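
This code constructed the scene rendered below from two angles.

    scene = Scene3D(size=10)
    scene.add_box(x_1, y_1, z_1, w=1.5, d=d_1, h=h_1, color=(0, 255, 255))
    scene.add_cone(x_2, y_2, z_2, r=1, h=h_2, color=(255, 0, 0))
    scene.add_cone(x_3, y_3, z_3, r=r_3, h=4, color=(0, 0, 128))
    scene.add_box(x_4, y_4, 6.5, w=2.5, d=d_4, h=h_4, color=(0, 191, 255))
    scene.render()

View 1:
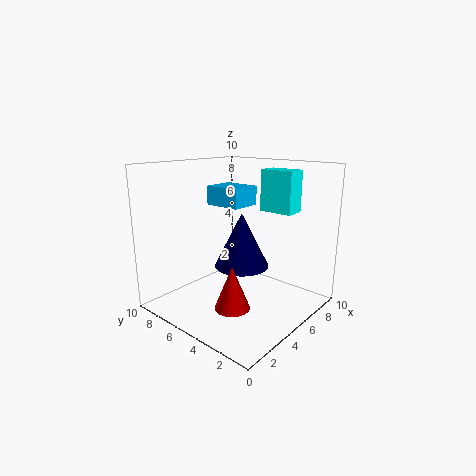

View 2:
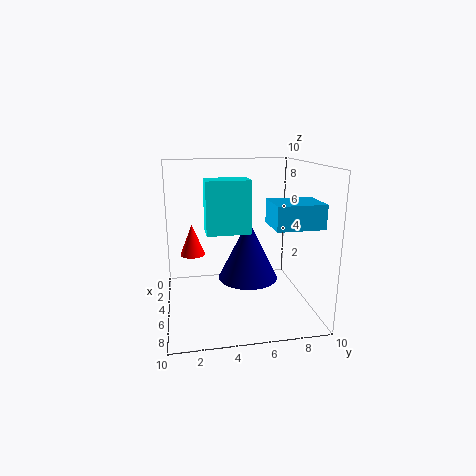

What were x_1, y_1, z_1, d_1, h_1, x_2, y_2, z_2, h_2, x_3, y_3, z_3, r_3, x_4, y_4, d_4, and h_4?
x_1 = 7.5, y_1 = 2.5, z_1 = 6.5, d_1 = 2.5, h_1 = 3, x_2 = 1, y_2 = 2, z_2 = 2.5, h_2 = 2.5, x_3 = 6, y_3 = 5.5, z_3 = 2.5, r_3 = 2, x_4 = 6.5, y_4 = 6.5, d_4 = 3, h_4 = 1.5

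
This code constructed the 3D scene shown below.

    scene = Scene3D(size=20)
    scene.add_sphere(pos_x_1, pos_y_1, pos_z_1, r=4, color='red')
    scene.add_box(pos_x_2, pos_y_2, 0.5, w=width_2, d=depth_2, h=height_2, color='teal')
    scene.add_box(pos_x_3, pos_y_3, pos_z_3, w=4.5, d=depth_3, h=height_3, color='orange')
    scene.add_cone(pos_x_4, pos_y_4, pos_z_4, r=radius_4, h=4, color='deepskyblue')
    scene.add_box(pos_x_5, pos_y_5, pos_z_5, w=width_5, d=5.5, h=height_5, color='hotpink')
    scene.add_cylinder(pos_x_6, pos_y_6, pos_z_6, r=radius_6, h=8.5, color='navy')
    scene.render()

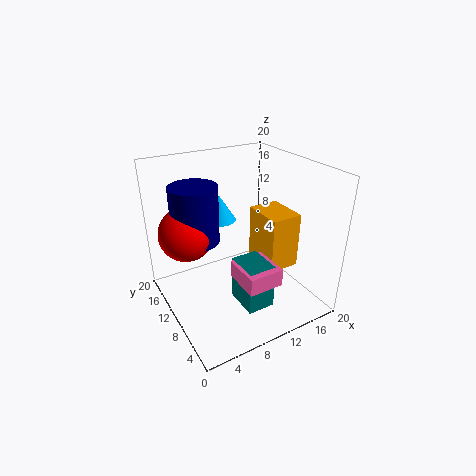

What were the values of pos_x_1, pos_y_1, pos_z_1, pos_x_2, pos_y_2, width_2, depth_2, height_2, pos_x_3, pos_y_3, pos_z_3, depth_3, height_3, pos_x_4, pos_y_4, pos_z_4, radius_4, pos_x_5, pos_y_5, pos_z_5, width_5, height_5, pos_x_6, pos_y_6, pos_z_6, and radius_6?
pos_x_1 = 4.5, pos_y_1 = 15.5, pos_z_1 = 9.5, pos_x_2 = 9, pos_y_2 = 5, width_2 = 4, depth_2 = 5, height_2 = 6.5, pos_x_3 = 13.5, pos_y_3 = 6.5, pos_z_3 = 5, depth_3 = 6, height_3 = 8, pos_x_4 = 10.5, pos_y_4 = 16.5, pos_z_4 = 10, radius_4 = 2.5, pos_x_5 = 8.5, pos_y_5 = 4, pos_z_5 = 4.5, width_5 = 5, height_5 = 2.5, pos_x_6 = 6, pos_y_6 = 15.5, pos_z_6 = 8, radius_6 = 3.5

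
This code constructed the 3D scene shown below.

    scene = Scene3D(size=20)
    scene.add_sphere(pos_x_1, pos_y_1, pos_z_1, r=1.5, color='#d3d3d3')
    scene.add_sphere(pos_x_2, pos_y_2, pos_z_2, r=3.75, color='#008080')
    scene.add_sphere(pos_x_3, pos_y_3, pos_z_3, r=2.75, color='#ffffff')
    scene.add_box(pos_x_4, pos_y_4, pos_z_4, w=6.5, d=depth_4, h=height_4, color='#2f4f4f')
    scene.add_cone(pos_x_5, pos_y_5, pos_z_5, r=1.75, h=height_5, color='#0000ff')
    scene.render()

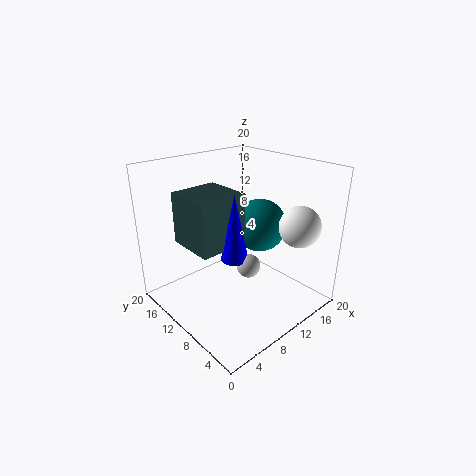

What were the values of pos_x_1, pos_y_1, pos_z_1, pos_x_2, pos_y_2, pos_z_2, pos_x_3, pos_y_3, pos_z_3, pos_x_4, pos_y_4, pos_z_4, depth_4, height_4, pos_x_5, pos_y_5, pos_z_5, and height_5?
pos_x_1 = 7.75
pos_y_1 = 5.5
pos_z_1 = 8.5
pos_x_2 = 13.75
pos_y_2 = 9.5
pos_z_2 = 11
pos_x_3 = 14.75
pos_y_3 = 3.25
pos_z_3 = 12.5
pos_x_4 = 2.5
pos_y_4 = 7.5
pos_z_4 = 10.5
depth_4 = 6.5
height_4 = 6.75
pos_x_5 = 6.75
pos_y_5 = 7
pos_z_5 = 9.25
height_5 = 8.5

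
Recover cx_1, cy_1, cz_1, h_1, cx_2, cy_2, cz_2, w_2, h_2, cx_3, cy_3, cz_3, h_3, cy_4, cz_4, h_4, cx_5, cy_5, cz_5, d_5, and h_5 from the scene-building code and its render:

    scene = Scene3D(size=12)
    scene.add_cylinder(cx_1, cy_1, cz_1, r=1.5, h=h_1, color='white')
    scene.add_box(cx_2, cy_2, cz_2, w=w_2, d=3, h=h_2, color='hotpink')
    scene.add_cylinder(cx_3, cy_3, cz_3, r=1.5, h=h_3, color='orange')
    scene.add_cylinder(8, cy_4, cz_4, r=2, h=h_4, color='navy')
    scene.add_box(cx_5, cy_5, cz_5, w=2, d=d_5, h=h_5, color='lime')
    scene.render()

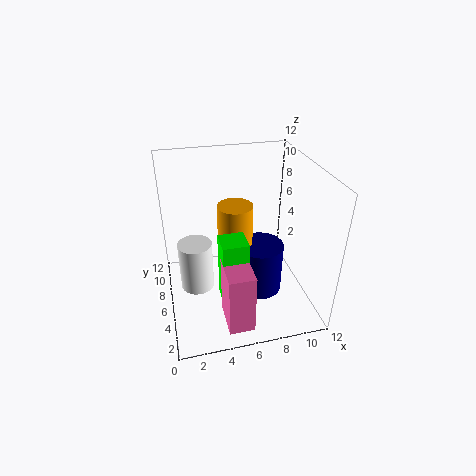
cx_1 = 2.5
cy_1 = 7.5
cz_1 = 0.5
h_1 = 4.5
cx_2 = 4
cy_2 = 0.5
cz_2 = 1
w_2 = 2
h_2 = 5
cx_3 = 6
cy_3 = 7
cz_3 = 5
h_3 = 3.5
cy_4 = 6
cz_4 = 0.5
h_4 = 4.5
cx_5 = 4
cy_5 = 2.5
cz_5 = 2
d_5 = 2
h_5 = 5.5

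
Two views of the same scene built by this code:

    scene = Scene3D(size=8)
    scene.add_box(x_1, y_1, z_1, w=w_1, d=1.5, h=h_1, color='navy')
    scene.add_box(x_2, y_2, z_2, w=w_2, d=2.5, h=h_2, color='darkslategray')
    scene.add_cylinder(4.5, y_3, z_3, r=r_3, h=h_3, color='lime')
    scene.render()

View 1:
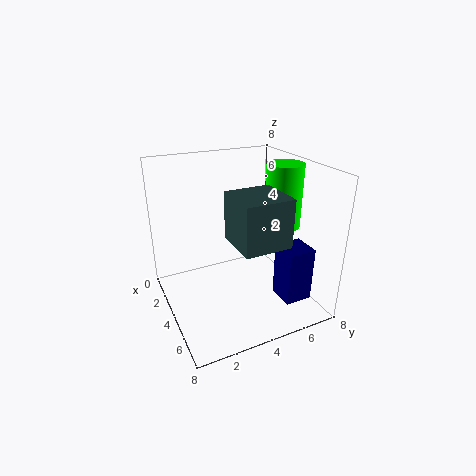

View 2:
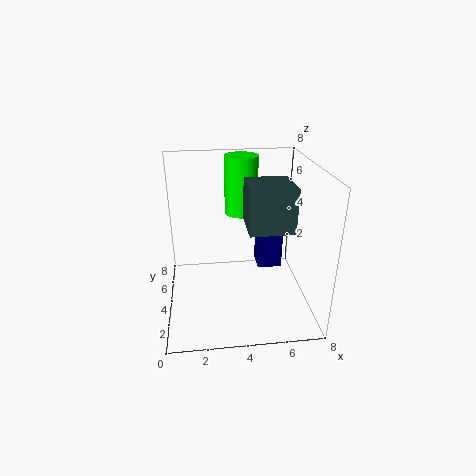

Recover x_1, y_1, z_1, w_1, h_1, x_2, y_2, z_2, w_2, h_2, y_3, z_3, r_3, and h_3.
x_1 = 5.5
y_1 = 5.5
z_1 = 1
w_1 = 1.5
h_1 = 3
x_2 = 4.5
y_2 = 3
z_2 = 4.5
w_2 = 2.5
h_2 = 2.5
y_3 = 6.5
z_3 = 4.5
r_3 = 1
h_3 = 3.5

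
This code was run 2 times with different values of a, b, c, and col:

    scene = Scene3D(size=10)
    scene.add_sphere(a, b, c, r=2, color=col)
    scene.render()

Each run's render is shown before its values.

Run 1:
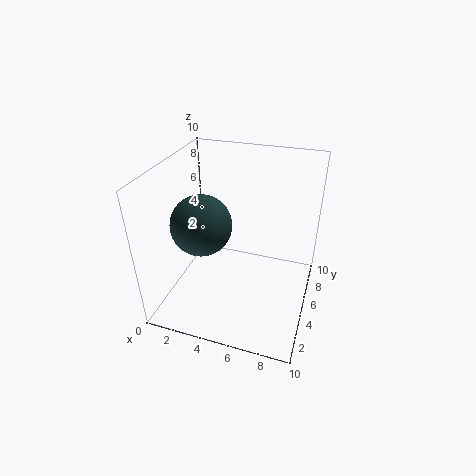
a = 3
b = 3.5
c = 6.5
col = 'darkslategray'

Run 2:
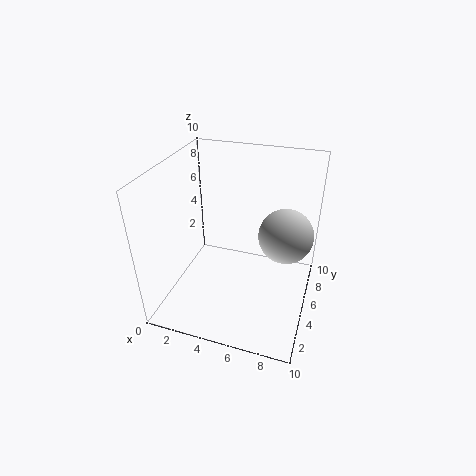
a = 8
b = 7
c = 4.5
col = 'lightgray'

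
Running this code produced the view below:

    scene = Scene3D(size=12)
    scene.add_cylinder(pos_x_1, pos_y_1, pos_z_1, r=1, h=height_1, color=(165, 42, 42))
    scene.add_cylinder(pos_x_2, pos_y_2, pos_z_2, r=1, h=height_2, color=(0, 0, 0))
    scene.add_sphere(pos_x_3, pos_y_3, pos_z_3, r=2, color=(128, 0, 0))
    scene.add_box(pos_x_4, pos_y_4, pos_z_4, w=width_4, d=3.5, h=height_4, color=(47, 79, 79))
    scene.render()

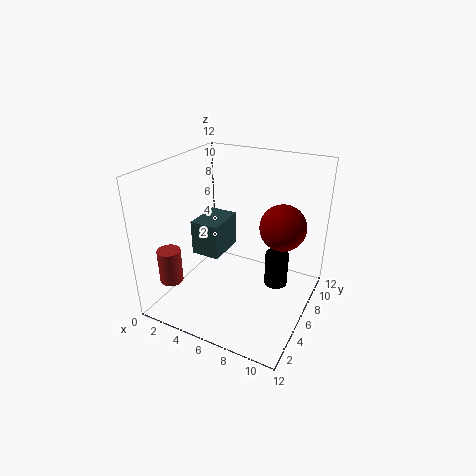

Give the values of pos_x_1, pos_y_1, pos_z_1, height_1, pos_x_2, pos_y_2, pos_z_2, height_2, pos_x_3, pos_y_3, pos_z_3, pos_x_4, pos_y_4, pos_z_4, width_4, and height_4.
pos_x_1 = 1; pos_y_1 = 3; pos_z_1 = 2; height_1 = 3; pos_x_2 = 9; pos_y_2 = 7.5; pos_z_2 = 1.5; height_2 = 3; pos_x_3 = 9; pos_y_3 = 8.5; pos_z_3 = 6.5; pos_x_4 = 2; pos_y_4 = 5; pos_z_4 = 4; width_4 = 2.5; height_4 = 3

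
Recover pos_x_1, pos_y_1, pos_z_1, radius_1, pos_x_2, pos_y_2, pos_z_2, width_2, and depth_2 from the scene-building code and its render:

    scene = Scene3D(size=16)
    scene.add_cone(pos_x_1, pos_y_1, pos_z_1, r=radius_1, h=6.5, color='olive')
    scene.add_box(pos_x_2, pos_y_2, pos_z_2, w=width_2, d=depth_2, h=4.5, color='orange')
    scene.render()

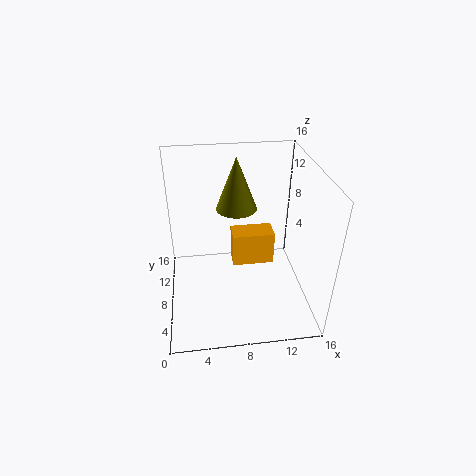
pos_x_1 = 8.5
pos_y_1 = 13
pos_z_1 = 9
radius_1 = 2.5
pos_x_2 = 8
pos_y_2 = 12.5
pos_z_2 = 0.5
width_2 = 5.5
depth_2 = 3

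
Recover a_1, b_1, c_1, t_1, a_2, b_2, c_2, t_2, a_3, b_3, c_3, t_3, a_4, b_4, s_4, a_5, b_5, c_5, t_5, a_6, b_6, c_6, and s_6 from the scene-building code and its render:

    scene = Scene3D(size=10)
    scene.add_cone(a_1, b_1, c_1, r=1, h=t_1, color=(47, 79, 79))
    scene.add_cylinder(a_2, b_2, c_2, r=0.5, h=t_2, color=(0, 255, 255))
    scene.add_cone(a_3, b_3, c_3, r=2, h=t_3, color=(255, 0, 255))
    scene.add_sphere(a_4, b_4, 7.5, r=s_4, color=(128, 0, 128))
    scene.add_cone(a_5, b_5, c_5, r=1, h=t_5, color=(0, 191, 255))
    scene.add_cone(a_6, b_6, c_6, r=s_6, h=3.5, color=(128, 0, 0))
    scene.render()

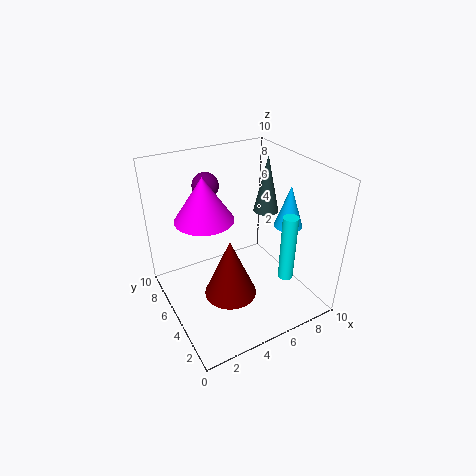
a_1 = 9; b_1 = 7.5; c_1 = 5; t_1 = 4.5; a_2 = 7; b_2 = 2; c_2 = 3; t_2 = 4.5; a_3 = 3; b_3 = 6; c_3 = 6.5; t_3 = 3; a_4 = 4.5; b_4 = 9; s_4 = 1; a_5 = 8.5; b_5 = 4; c_5 = 5.5; t_5 = 3; a_6 = 2.5; b_6 = 1.5; c_6 = 4; s_6 = 1.5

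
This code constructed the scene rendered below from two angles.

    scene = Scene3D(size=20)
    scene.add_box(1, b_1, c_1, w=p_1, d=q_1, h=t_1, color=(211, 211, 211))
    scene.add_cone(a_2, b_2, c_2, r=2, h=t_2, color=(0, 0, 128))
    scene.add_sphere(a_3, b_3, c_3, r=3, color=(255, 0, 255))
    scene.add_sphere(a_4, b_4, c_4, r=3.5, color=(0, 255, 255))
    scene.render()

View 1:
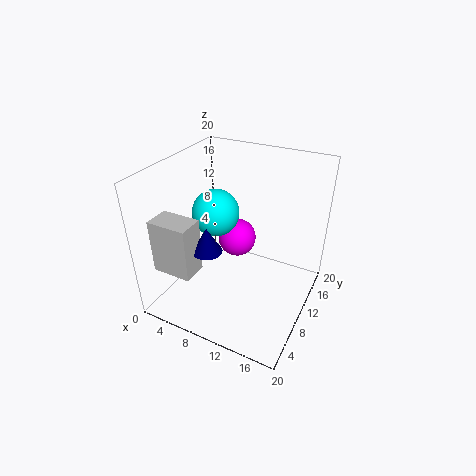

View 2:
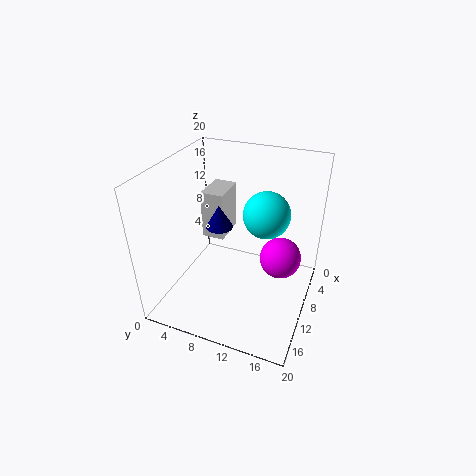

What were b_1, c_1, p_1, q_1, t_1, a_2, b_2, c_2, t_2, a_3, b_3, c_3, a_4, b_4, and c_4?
b_1 = 2.5
c_1 = 6.5
p_1 = 5.5
q_1 = 3.5
t_1 = 7.5
a_2 = 7.5
b_2 = 6
c_2 = 9.5
t_2 = 3.5
a_3 = 7
b_3 = 15.5
c_3 = 6
a_4 = 5
b_4 = 12.5
c_4 = 11.5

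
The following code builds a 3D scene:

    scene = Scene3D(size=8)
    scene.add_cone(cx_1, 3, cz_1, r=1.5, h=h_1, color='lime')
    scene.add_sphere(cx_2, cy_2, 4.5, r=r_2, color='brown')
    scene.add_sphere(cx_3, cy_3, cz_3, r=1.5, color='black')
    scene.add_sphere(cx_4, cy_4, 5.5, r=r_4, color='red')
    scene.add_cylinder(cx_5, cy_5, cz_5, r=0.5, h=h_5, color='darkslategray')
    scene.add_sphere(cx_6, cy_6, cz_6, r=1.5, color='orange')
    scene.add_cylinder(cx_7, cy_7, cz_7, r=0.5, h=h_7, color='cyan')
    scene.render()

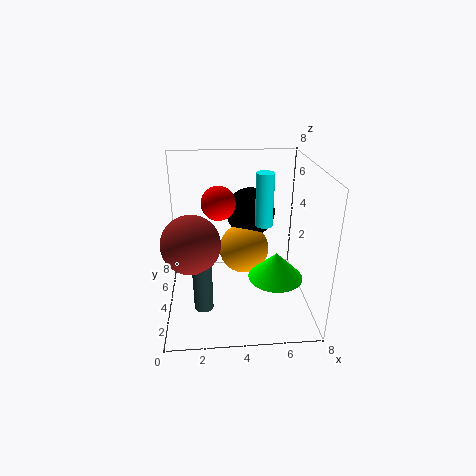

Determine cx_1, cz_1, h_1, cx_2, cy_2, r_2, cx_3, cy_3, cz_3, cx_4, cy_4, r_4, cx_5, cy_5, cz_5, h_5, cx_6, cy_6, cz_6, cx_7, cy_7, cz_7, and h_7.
cx_1 = 6, cz_1 = 2, h_1 = 1.5, cx_2 = 1.5, cy_2 = 2.5, r_2 = 1.5, cx_3 = 5, cy_3 = 6.5, cz_3 = 4.5, cx_4 = 3, cy_4 = 5.5, r_4 = 1, cx_5 = 2, cy_5 = 2, cz_5 = 1, h_5 = 3.5, cx_6 = 4.5, cy_6 = 5.5, cz_6 = 2.5, cx_7 = 5.5, cy_7 = 4.5, cz_7 = 4.5, h_7 = 3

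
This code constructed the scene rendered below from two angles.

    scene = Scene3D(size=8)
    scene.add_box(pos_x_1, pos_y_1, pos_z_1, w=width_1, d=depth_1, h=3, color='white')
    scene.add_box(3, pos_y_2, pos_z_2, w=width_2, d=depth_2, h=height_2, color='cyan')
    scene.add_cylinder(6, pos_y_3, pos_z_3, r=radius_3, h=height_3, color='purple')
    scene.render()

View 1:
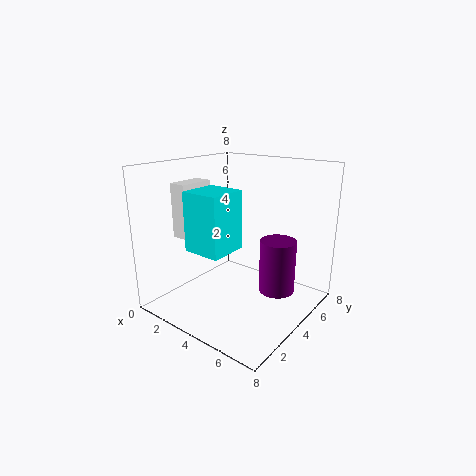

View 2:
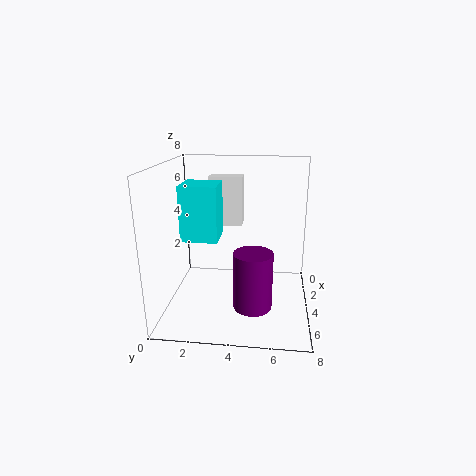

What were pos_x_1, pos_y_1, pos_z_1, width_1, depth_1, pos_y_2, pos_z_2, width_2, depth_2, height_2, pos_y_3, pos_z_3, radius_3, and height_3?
pos_x_1 = 1; pos_y_1 = 2; pos_z_1 = 4; width_1 = 1; depth_1 = 2; pos_y_2 = 1; pos_z_2 = 4; width_2 = 2; depth_2 = 2; height_2 = 3; pos_y_3 = 5; pos_z_3 = 1; radius_3 = 1; height_3 = 3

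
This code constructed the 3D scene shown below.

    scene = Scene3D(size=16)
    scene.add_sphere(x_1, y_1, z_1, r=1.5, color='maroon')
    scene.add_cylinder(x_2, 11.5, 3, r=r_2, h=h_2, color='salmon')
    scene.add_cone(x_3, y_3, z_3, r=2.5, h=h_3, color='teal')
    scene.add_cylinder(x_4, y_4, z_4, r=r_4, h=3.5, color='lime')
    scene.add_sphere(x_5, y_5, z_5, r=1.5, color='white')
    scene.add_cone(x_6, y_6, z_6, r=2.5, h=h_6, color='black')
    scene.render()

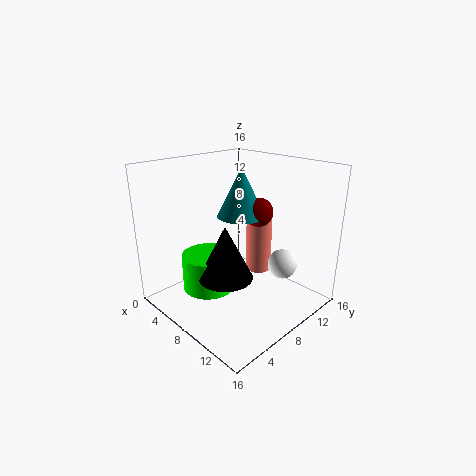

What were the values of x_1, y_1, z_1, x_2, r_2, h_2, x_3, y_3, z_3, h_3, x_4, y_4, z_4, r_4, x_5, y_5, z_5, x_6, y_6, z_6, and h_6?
x_1 = 10.5; y_1 = 8.5; z_1 = 11.5; x_2 = 8; r_2 = 1.5; h_2 = 7; x_3 = 9; y_3 = 7.5; z_3 = 11; h_3 = 5; x_4 = 9.5; y_4 = 2.5; z_4 = 5; r_4 = 2.5; x_5 = 13.5; y_5 = 9; z_5 = 6.5; x_6 = 12; y_6 = 2.5; z_6 = 7; h_6 = 5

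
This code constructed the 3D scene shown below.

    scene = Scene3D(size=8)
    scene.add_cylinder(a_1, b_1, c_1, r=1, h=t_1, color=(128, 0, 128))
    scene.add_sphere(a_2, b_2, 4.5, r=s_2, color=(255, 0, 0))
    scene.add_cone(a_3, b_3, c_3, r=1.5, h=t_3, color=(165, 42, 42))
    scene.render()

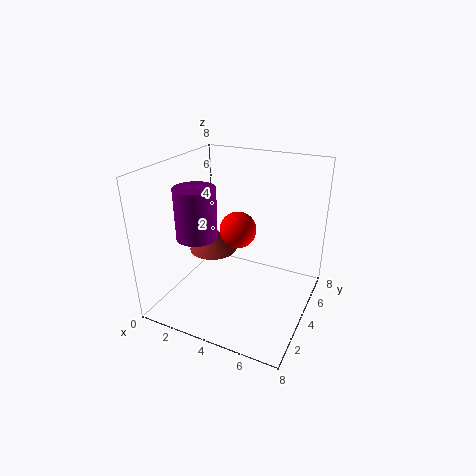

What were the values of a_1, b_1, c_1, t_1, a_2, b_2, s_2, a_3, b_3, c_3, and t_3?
a_1 = 3
b_1 = 1.5
c_1 = 5
t_1 = 2.5
a_2 = 4
b_2 = 4
s_2 = 1
a_3 = 1.5
b_3 = 5.5
c_3 = 2
t_3 = 1.5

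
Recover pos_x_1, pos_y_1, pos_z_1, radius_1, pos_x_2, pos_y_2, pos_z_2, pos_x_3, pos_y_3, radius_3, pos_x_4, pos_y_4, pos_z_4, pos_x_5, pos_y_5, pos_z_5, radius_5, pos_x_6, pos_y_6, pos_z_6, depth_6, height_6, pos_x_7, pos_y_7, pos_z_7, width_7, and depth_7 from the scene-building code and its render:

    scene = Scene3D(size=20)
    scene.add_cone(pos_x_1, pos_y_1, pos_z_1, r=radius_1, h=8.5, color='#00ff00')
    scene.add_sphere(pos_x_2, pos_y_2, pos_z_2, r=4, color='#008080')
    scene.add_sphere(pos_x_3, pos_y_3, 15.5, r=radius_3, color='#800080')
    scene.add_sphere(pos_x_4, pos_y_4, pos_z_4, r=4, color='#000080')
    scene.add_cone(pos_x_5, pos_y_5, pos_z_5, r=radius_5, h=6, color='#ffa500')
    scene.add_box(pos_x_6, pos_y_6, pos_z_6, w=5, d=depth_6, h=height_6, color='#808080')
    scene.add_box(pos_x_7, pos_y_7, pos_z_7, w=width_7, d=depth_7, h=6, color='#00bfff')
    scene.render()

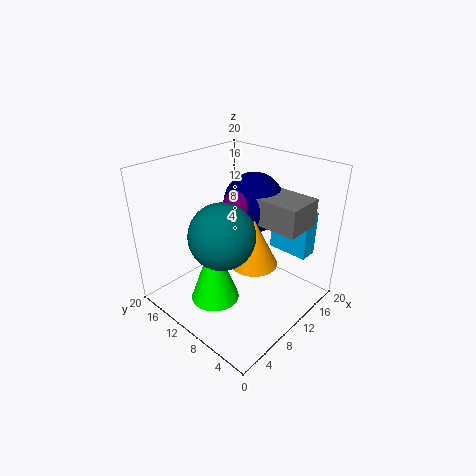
pos_x_1 = 3.5; pos_y_1 = 8; pos_z_1 = 5; radius_1 = 3; pos_x_2 = 4.5; pos_y_2 = 7.5; pos_z_2 = 13.5; pos_x_3 = 9; pos_y_3 = 9; radius_3 = 2; pos_x_4 = 12; pos_y_4 = 9; pos_z_4 = 15; pos_x_5 = 8; pos_y_5 = 5.5; pos_z_5 = 9; radius_5 = 3; pos_x_6 = 9.5; pos_y_6 = 1; pos_z_6 = 13.5; depth_6 = 7; height_6 = 3.5; pos_x_7 = 13.5; pos_y_7 = 1.5; pos_z_7 = 8.5; width_7 = 2.5; depth_7 = 5.5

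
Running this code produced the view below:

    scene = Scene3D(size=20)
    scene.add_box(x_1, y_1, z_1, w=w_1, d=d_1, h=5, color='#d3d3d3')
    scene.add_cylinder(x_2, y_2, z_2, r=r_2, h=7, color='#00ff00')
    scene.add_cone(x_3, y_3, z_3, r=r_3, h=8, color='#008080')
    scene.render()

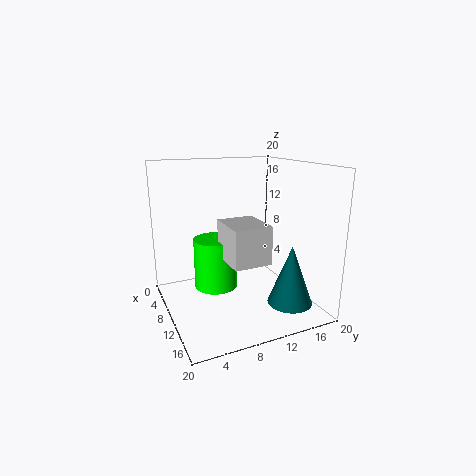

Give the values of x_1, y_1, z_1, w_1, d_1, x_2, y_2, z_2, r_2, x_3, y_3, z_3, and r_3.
x_1 = 10; y_1 = 7; z_1 = 8; w_1 = 6; d_1 = 5; x_2 = 9; y_2 = 7; z_2 = 3; r_2 = 3; x_3 = 16; y_3 = 15; z_3 = 2; r_3 = 3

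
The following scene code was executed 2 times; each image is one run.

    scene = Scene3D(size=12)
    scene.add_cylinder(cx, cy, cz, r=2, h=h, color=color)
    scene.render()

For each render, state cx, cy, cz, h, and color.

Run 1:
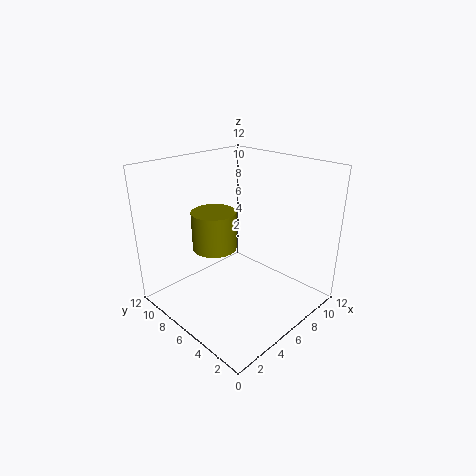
cx = 6, cy = 9, cz = 4, h = 3.5, color = 'olive'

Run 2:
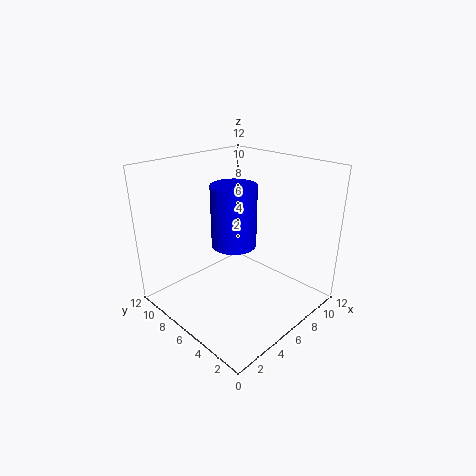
cx = 7, cy = 7.5, cz = 4.5, h = 5.5, color = 'blue'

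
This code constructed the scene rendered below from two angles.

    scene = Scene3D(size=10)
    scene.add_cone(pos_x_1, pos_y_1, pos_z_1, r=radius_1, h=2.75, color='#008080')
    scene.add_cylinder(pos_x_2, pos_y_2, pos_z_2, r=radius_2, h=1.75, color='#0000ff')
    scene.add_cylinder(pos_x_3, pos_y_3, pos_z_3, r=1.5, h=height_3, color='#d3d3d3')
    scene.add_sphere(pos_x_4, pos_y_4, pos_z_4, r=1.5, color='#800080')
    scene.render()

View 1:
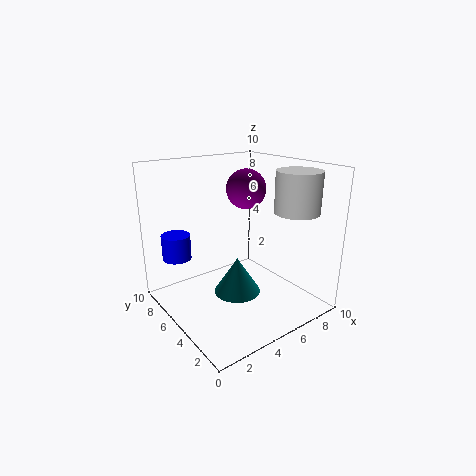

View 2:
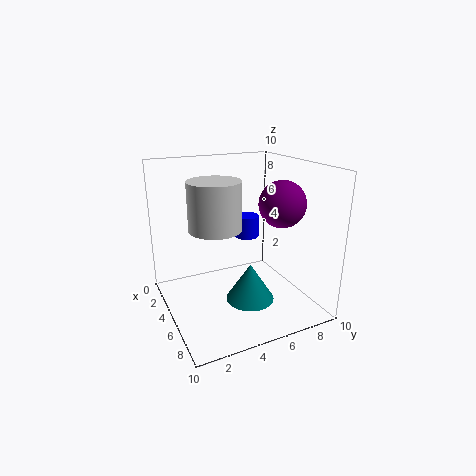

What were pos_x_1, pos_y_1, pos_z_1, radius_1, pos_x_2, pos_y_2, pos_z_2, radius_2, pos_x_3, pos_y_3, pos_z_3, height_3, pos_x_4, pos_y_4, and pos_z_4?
pos_x_1 = 5.5
pos_y_1 = 5.75
pos_z_1 = 0.25
radius_1 = 1.75
pos_x_2 = 1.5
pos_y_2 = 7.5
pos_z_2 = 3.5
radius_2 = 1
pos_x_3 = 7.75
pos_y_3 = 2.25
pos_z_3 = 7
height_3 = 2.75
pos_x_4 = 7.25
pos_y_4 = 7
pos_z_4 = 7.75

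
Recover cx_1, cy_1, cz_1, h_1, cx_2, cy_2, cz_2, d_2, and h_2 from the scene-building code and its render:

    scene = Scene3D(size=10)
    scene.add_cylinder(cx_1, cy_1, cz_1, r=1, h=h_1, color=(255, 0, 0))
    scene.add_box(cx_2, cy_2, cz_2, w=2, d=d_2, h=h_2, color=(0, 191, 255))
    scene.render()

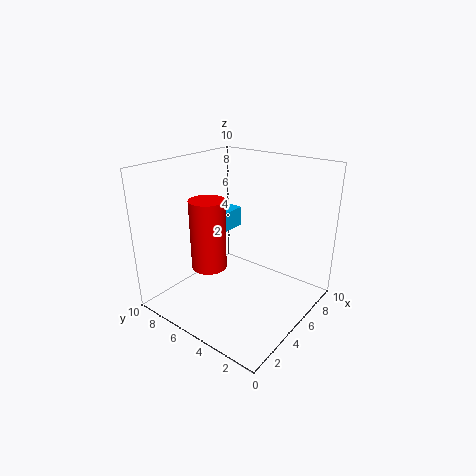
cx_1 = 1
cy_1 = 4
cz_1 = 5
h_1 = 4
cx_2 = 6
cy_2 = 7
cz_2 = 4.5
d_2 = 2
h_2 = 1.5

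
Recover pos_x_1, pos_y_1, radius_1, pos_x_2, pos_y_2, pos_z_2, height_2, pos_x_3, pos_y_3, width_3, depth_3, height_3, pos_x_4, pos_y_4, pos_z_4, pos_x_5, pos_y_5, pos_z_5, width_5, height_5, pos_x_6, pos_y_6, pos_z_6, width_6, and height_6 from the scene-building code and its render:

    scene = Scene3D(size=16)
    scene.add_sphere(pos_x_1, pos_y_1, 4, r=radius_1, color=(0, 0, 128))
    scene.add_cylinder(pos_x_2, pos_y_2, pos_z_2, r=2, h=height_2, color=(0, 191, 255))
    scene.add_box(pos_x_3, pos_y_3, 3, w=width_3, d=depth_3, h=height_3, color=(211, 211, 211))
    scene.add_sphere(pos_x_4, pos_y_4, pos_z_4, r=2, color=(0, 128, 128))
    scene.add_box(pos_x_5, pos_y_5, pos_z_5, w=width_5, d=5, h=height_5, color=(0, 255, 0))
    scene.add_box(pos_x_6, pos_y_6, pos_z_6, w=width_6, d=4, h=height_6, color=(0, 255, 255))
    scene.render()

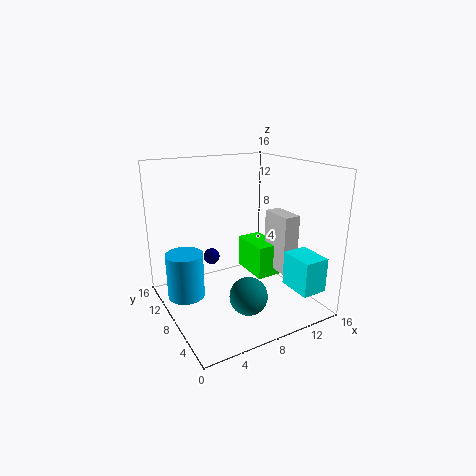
pos_x_1 = 7
pos_y_1 = 13
radius_1 = 1
pos_x_2 = 2
pos_y_2 = 9
pos_z_2 = 2
height_2 = 5
pos_x_3 = 13
pos_y_3 = 6
width_3 = 2
depth_3 = 4
height_3 = 7
pos_x_4 = 7
pos_y_4 = 4
pos_z_4 = 3
pos_x_5 = 11
pos_y_5 = 8
pos_z_5 = 2
width_5 = 3
height_5 = 4
pos_x_6 = 13
pos_y_6 = 2
pos_z_6 = 2
width_6 = 3
height_6 = 4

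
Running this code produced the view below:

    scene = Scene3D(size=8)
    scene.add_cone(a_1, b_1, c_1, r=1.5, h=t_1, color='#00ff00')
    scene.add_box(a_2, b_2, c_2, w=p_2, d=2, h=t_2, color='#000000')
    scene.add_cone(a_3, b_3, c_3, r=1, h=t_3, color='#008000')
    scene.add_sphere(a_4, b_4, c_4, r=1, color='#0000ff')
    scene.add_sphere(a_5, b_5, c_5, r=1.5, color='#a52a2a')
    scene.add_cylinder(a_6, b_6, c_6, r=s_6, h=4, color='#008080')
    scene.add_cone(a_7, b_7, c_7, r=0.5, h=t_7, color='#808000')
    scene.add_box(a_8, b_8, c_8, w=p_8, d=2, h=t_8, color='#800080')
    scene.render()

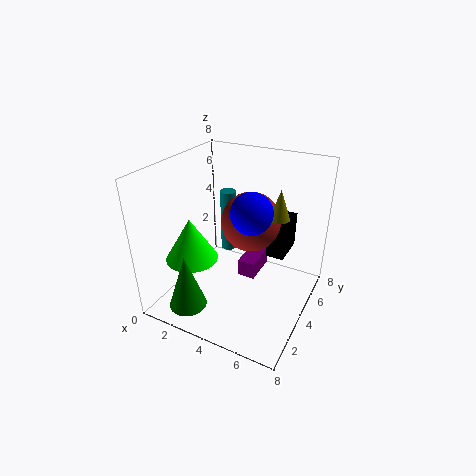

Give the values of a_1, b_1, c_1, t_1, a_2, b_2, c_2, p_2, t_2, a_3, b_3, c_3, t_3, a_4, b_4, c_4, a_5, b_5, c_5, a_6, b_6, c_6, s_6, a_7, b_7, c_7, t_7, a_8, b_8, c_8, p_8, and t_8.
a_1 = 1.5, b_1 = 3, c_1 = 2.5, t_1 = 2.5, a_2 = 5.5, b_2 = 4.5, c_2 = 3, p_2 = 1, t_2 = 2, a_3 = 2.5, b_3 = 1, c_3 = 1, t_3 = 3, a_4 = 5.5, b_4 = 2.5, c_4 = 6.5, a_5 = 5, b_5 = 3.5, c_5 = 5.5, a_6 = 2, b_6 = 6.5, c_6 = 1.5, s_6 = 0.5, a_7 = 6.5, b_7 = 3.5, c_7 = 6, t_7 = 1.5, a_8 = 4, b_8 = 4, c_8 = 1.5, p_8 = 1, t_8 = 1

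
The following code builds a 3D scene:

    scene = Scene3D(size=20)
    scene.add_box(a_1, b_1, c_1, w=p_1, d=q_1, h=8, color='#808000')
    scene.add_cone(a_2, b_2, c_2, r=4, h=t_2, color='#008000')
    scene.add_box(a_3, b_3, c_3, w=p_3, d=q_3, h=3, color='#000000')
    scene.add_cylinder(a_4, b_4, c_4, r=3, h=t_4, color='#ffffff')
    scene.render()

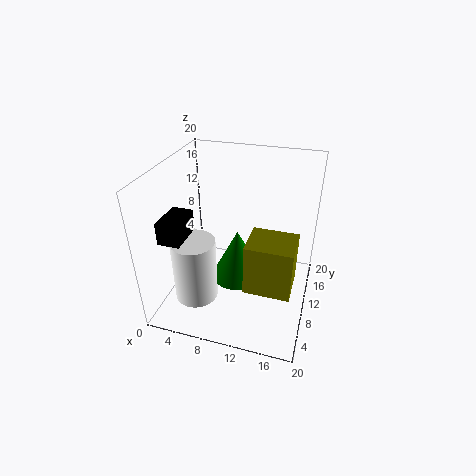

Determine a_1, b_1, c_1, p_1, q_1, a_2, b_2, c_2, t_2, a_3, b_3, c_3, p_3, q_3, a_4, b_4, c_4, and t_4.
a_1 = 11
b_1 = 9
c_1 = 1
p_1 = 7
q_1 = 6
a_2 = 9
b_2 = 13
c_2 = 1
t_2 = 8
a_3 = 1
b_3 = 4
c_3 = 11
p_3 = 3
q_3 = 5
a_4 = 5
b_4 = 6
c_4 = 2
t_4 = 9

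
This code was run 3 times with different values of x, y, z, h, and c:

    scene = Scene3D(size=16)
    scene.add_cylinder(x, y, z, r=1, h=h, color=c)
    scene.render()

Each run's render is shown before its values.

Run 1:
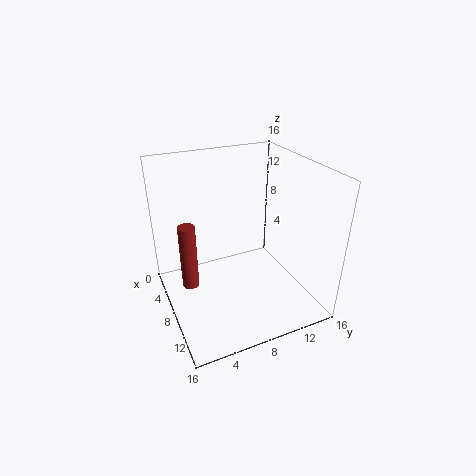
x = 5
y = 3
z = 1
h = 8
c = 'brown'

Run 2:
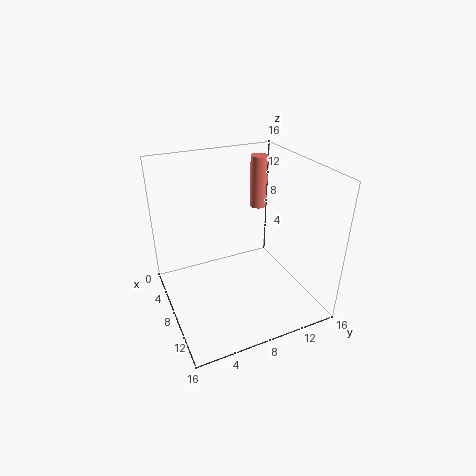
x = 5
y = 12
z = 10
h = 6
c = 'salmon'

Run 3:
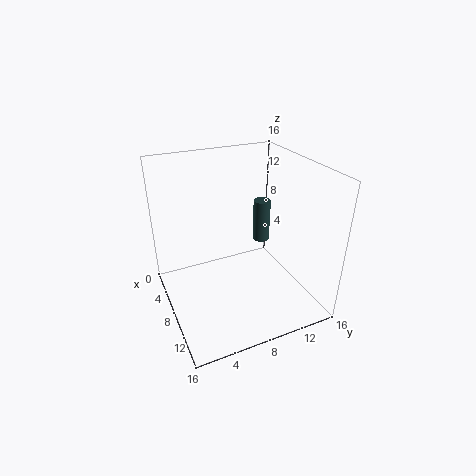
x = 6
y = 12
z = 6
h = 5
c = 'darkslategray'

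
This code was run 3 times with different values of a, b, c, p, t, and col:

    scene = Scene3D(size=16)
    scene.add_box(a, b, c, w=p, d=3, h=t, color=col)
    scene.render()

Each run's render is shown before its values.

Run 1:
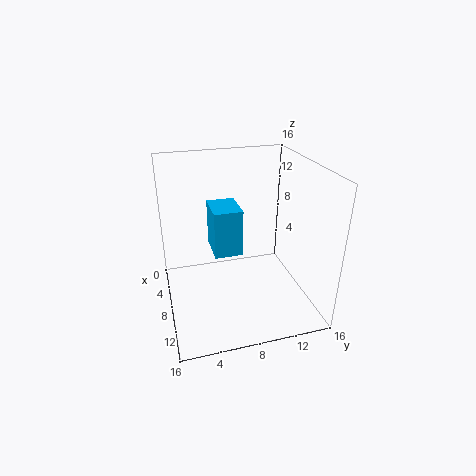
a = 6; b = 5; c = 7; p = 4; t = 5; col = 'deepskyblue'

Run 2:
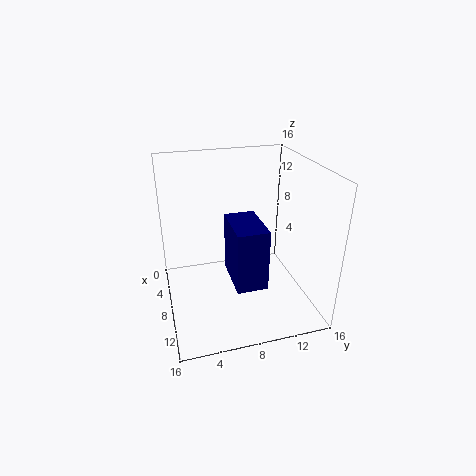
a = 10; b = 6; c = 6; p = 5; t = 6; col = 'navy'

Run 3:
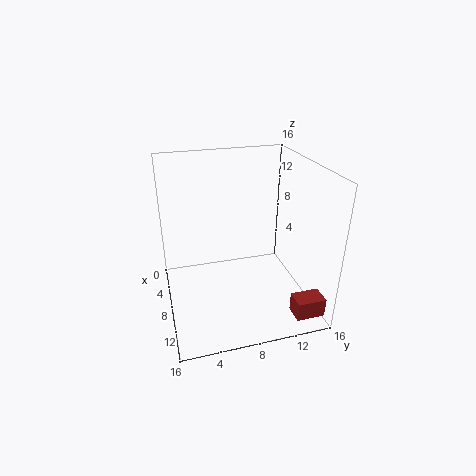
a = 14; b = 12; c = 2; p = 2; t = 2; col = 'brown'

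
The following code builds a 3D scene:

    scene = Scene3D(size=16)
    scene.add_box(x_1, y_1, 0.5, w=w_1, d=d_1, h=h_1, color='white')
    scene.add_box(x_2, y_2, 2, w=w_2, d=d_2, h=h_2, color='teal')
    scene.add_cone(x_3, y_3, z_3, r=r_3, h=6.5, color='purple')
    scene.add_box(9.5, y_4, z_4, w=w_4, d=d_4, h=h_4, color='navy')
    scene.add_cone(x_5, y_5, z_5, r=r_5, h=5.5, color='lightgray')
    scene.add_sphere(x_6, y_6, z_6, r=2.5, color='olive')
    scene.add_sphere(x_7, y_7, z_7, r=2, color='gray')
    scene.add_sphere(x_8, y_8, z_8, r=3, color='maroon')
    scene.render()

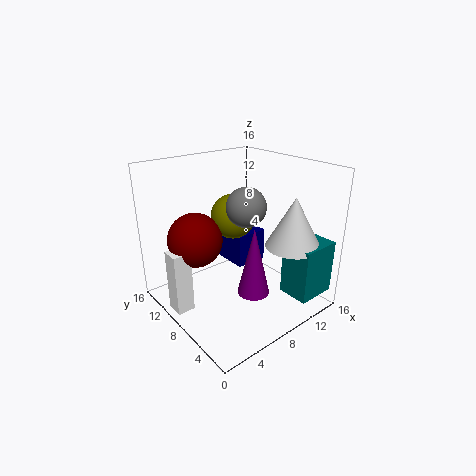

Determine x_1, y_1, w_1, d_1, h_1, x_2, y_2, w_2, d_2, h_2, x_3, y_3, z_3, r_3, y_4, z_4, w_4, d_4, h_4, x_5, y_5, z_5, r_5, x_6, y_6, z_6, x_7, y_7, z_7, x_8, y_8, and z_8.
x_1 = 0.5, y_1 = 9, w_1 = 2, d_1 = 2, h_1 = 7, x_2 = 11, y_2 = 0.5, w_2 = 4.5, d_2 = 3.5, h_2 = 6, x_3 = 5, y_3 = 2, z_3 = 5.5, r_3 = 1.5, y_4 = 9.5, z_4 = 3, w_4 = 4, d_4 = 5.5, h_4 = 4, x_5 = 12, y_5 = 3.5, z_5 = 7.5, r_5 = 3, x_6 = 8.5, y_6 = 9.5, z_6 = 10, x_7 = 7, y_7 = 5.5, z_7 = 12.5, x_8 = 4, y_8 = 10.5, z_8 = 8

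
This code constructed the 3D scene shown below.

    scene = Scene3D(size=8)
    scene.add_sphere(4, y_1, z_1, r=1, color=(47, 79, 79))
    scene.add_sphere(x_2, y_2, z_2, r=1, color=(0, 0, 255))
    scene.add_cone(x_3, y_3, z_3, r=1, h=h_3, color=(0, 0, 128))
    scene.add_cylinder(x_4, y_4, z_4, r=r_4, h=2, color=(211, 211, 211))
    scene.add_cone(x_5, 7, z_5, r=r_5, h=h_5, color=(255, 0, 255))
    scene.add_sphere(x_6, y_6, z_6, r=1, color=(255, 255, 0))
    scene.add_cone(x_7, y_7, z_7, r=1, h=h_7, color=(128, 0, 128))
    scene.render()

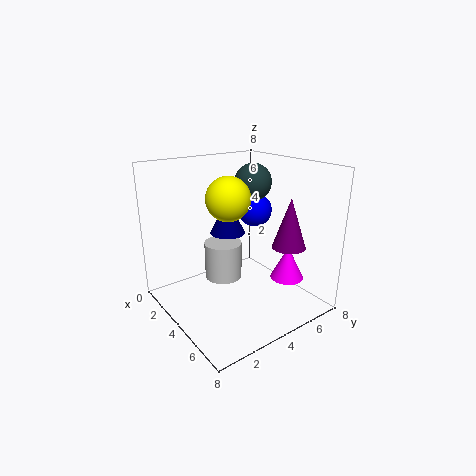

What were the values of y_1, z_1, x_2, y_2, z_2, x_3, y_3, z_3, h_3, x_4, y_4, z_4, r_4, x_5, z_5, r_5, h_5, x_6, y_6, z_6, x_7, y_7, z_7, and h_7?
y_1 = 5
z_1 = 7
x_2 = 3
y_2 = 6
z_2 = 5
x_3 = 3
y_3 = 4
z_3 = 4
h_3 = 2
x_4 = 4
y_4 = 3
z_4 = 2
r_4 = 1
x_5 = 5
z_5 = 1
r_5 = 1
h_5 = 2
x_6 = 6
y_6 = 2
z_6 = 7
x_7 = 5
y_7 = 7
z_7 = 3
h_7 = 3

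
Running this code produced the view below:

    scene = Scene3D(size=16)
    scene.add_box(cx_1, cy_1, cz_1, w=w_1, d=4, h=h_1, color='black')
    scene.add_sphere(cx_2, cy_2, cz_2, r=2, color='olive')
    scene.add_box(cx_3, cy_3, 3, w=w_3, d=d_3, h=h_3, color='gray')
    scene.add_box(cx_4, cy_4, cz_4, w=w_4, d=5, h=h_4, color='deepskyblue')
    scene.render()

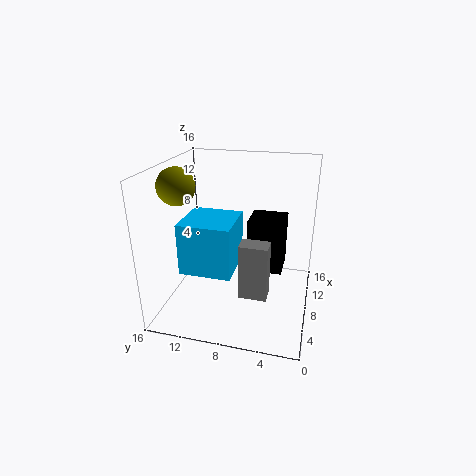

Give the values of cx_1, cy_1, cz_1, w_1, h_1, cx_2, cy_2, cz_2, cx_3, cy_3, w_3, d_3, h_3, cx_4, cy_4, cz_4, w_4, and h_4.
cx_1 = 8
cy_1 = 3
cz_1 = 4
w_1 = 4
h_1 = 6
cx_2 = 6
cy_2 = 14
cz_2 = 14
cx_3 = 4
cy_3 = 4
w_3 = 2
d_3 = 3
h_3 = 6
cx_4 = 1
cy_4 = 7
cz_4 = 7
w_4 = 5
h_4 = 5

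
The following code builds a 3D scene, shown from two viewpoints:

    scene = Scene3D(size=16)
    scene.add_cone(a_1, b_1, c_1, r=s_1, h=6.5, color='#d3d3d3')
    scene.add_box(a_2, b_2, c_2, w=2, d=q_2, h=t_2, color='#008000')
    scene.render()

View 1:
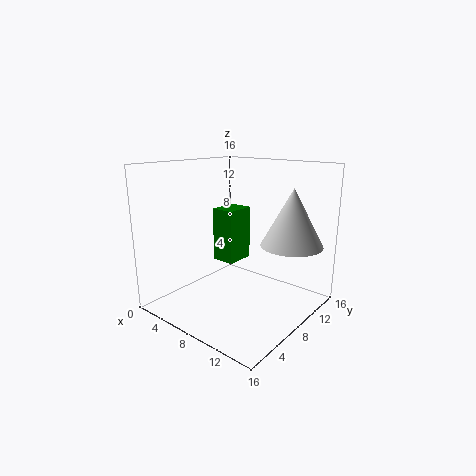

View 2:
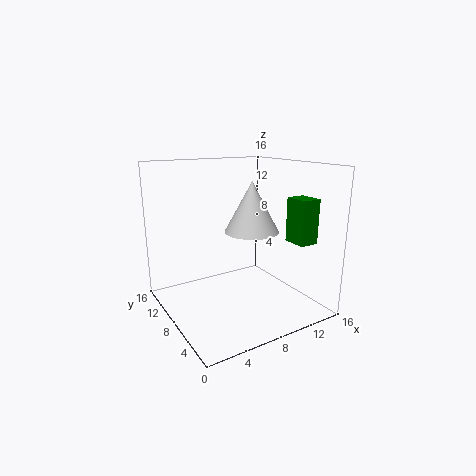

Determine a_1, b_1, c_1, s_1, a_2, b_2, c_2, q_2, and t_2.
a_1 = 12.5
b_1 = 12
c_1 = 7
s_1 = 3.5
a_2 = 11
b_2 = 1
c_2 = 8.5
q_2 = 2.5
t_2 = 4.5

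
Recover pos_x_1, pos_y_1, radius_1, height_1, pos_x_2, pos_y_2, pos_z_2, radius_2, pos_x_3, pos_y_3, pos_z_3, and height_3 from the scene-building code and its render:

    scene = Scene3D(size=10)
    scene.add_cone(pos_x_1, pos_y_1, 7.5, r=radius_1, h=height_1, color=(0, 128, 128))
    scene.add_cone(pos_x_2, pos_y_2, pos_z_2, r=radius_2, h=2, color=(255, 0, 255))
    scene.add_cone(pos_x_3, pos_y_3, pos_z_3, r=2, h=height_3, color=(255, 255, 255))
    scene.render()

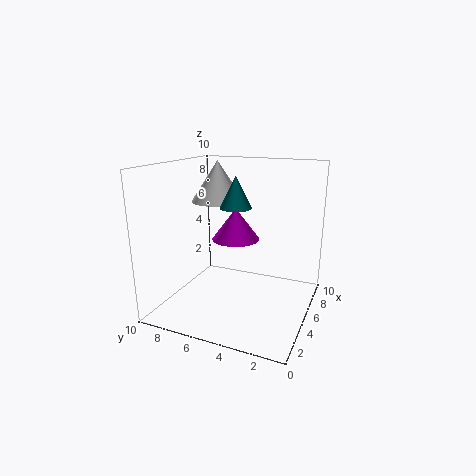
pos_x_1 = 3.5; pos_y_1 = 4.5; radius_1 = 1; height_1 = 2; pos_x_2 = 3.5; pos_y_2 = 4.5; pos_z_2 = 5.5; radius_2 = 1.5; pos_x_3 = 7; pos_y_3 = 7.5; pos_z_3 = 7; height_3 = 3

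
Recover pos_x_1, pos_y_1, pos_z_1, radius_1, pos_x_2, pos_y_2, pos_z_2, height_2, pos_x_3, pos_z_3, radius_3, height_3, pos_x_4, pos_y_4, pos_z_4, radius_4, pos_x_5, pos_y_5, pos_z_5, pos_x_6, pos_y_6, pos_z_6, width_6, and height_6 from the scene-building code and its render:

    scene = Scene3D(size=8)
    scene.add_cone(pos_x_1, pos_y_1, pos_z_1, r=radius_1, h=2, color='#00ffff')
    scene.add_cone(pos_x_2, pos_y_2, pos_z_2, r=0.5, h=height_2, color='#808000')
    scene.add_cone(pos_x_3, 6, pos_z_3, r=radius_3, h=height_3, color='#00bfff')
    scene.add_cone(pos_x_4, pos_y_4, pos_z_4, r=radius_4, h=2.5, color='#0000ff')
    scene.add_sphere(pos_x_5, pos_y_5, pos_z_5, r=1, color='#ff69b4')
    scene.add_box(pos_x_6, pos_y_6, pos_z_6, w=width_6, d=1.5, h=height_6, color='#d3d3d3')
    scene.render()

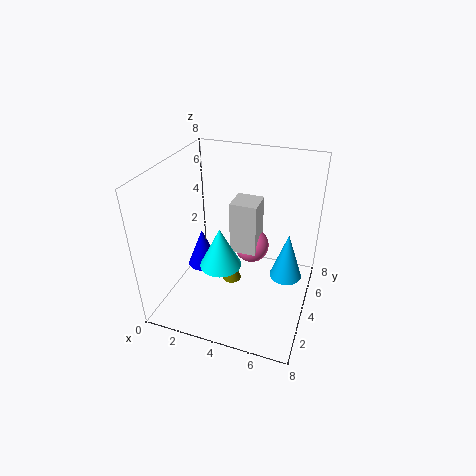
pos_x_1 = 4; pos_y_1 = 1.5; pos_z_1 = 4; radius_1 = 1; pos_x_2 = 4; pos_y_2 = 3; pos_z_2 = 2; height_2 = 1.5; pos_x_3 = 6.5; pos_z_3 = 0.5; radius_3 = 1; height_3 = 3; pos_x_4 = 1; pos_y_4 = 5.5; pos_z_4 = 0.5; radius_4 = 1; pos_x_5 = 4.5; pos_y_5 = 5; pos_z_5 = 3; pos_x_6 = 3.5; pos_y_6 = 4; pos_z_6 = 3; width_6 = 1.5; height_6 = 3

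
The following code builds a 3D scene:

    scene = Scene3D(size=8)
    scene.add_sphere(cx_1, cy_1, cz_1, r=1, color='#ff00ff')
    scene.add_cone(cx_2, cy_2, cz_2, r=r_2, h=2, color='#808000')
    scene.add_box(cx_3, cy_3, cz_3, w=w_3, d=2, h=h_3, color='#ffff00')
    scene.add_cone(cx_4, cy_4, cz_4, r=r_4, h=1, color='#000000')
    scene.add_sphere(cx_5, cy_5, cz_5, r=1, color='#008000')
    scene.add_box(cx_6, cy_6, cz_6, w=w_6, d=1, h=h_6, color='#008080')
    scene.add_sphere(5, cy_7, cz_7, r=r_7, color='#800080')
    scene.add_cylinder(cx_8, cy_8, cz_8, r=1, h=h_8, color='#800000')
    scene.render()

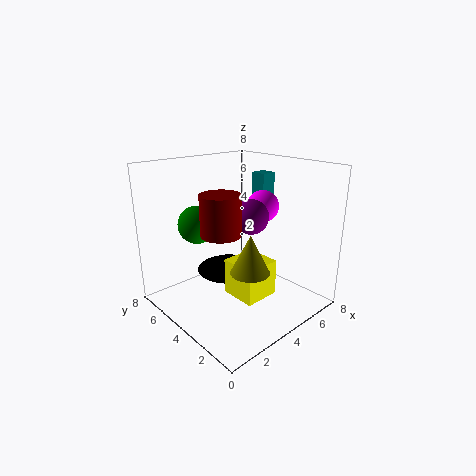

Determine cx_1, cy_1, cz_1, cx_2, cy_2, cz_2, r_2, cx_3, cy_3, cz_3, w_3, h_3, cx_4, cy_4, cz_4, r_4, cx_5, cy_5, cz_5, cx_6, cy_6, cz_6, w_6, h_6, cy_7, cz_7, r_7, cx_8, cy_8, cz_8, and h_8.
cx_1 = 7; cy_1 = 5; cz_1 = 5; cx_2 = 3; cy_2 = 2; cz_2 = 3; r_2 = 1; cx_3 = 3; cy_3 = 2; cz_3 = 1; w_3 = 2; h_3 = 2; cx_4 = 5; cy_4 = 6; cz_4 = 1; r_4 = 2; cx_5 = 2; cy_5 = 5; cz_5 = 5; cx_6 = 7; cy_6 = 5; cz_6 = 4; w_6 = 1; h_6 = 3; cy_7 = 4; cz_7 = 5; r_7 = 1; cx_8 = 2; cy_8 = 3; cz_8 = 5; h_8 = 2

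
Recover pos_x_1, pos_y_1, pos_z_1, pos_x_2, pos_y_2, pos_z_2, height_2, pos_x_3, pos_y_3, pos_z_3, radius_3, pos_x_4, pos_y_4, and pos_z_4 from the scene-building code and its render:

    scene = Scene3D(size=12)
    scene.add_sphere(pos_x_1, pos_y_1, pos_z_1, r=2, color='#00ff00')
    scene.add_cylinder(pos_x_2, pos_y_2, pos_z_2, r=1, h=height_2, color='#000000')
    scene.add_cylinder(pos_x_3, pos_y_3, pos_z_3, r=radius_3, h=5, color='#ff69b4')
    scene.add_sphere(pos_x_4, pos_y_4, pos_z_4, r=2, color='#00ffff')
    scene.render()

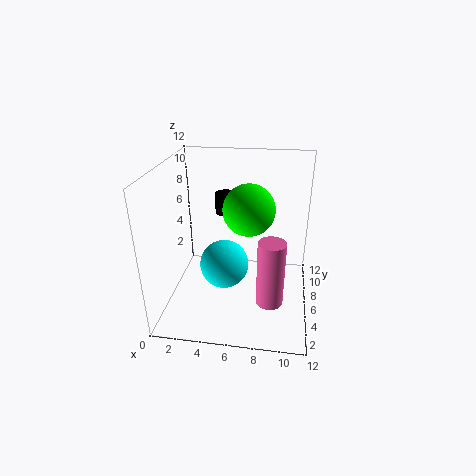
pos_x_1 = 7
pos_y_1 = 5
pos_z_1 = 9
pos_x_2 = 4
pos_y_2 = 11
pos_z_2 = 6
height_2 = 2
pos_x_3 = 9
pos_y_3 = 2
pos_z_3 = 3
radius_3 = 1
pos_x_4 = 5
pos_y_4 = 5
pos_z_4 = 4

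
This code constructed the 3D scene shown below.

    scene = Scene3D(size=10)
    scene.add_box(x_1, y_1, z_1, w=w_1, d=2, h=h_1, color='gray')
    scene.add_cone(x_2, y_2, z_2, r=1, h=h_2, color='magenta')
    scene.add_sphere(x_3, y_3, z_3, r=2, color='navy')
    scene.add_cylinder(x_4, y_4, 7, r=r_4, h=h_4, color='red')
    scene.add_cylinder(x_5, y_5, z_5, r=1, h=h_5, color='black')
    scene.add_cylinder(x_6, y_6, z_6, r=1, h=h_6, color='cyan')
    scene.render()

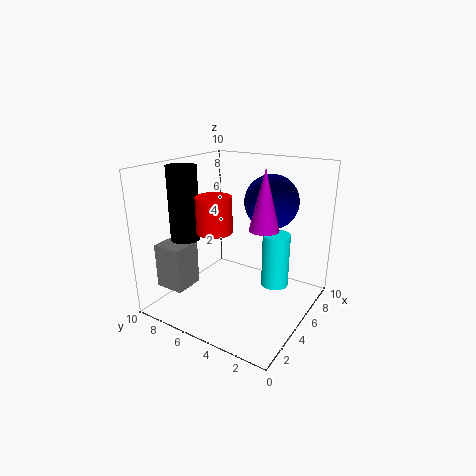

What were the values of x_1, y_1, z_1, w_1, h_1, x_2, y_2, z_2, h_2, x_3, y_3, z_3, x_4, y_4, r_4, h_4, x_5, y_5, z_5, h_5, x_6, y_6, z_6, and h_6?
x_1 = 1, y_1 = 7, z_1 = 2, w_1 = 2, h_1 = 3, x_2 = 5, y_2 = 3, z_2 = 6, h_2 = 4, x_3 = 8, y_3 = 4, z_3 = 7, x_4 = 1, y_4 = 4, r_4 = 1, h_4 = 2, x_5 = 3, y_5 = 8, z_5 = 5, h_5 = 5, x_6 = 7, y_6 = 3, z_6 = 1, h_6 = 4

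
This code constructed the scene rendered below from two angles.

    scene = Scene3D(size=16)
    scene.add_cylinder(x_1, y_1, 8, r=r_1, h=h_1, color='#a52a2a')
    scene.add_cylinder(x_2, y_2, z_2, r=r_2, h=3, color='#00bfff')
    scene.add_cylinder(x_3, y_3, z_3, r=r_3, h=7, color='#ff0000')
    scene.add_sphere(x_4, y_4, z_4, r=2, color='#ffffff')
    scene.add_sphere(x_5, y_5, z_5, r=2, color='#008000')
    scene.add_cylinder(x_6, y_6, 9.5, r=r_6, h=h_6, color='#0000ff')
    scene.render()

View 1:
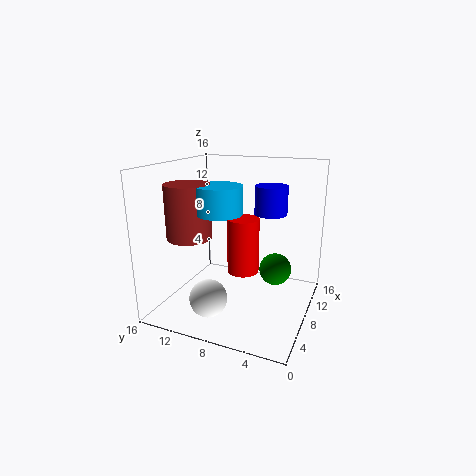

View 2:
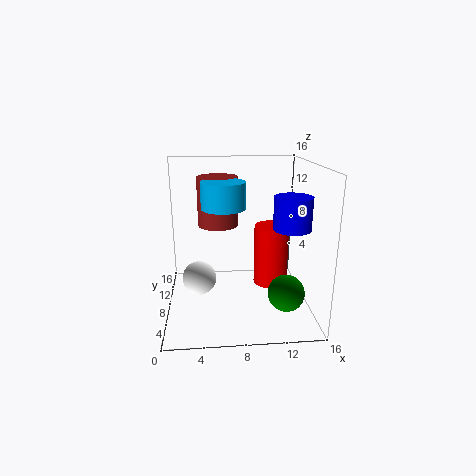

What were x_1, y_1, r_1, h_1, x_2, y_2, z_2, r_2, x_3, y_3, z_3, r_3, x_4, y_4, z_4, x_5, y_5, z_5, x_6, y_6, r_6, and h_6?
x_1 = 6, y_1 = 13, r_1 = 2.5, h_1 = 6, x_2 = 6.5, y_2 = 9.5, z_2 = 11, r_2 = 2.5, x_3 = 12, y_3 = 9, z_3 = 2, r_3 = 2, x_4 = 3.5, y_4 = 9.5, z_4 = 2.5, x_5 = 13, y_5 = 5, z_5 = 2.5, x_6 = 13.5, y_6 = 6, r_6 = 2, h_6 = 3.5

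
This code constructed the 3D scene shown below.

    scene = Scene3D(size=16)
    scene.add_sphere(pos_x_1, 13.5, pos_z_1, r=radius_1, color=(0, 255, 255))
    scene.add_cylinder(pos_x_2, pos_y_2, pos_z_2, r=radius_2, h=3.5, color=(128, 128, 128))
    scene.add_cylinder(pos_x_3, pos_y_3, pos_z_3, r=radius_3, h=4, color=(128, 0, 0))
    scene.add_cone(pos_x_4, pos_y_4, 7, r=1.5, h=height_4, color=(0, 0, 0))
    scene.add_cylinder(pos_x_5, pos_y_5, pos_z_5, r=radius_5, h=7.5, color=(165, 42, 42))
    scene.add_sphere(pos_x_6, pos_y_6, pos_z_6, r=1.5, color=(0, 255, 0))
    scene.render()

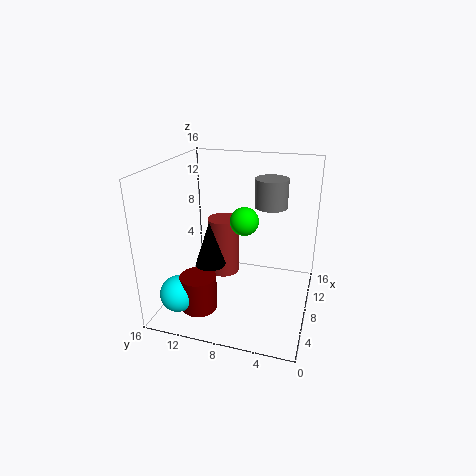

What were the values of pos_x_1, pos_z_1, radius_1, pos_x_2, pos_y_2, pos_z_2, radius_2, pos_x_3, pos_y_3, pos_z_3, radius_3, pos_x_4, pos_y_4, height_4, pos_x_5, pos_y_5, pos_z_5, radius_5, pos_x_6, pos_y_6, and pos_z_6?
pos_x_1 = 3.5
pos_z_1 = 2.5
radius_1 = 2
pos_x_2 = 13.5
pos_y_2 = 5.5
pos_z_2 = 10
radius_2 = 2
pos_x_3 = 4.5
pos_y_3 = 11.5
pos_z_3 = 0.5
radius_3 = 2
pos_x_4 = 3.5
pos_y_4 = 9.5
height_4 = 4.5
pos_x_5 = 13
pos_y_5 = 11.5
pos_z_5 = 0.5
radius_5 = 2
pos_x_6 = 7
pos_y_6 = 7
pos_z_6 = 10.5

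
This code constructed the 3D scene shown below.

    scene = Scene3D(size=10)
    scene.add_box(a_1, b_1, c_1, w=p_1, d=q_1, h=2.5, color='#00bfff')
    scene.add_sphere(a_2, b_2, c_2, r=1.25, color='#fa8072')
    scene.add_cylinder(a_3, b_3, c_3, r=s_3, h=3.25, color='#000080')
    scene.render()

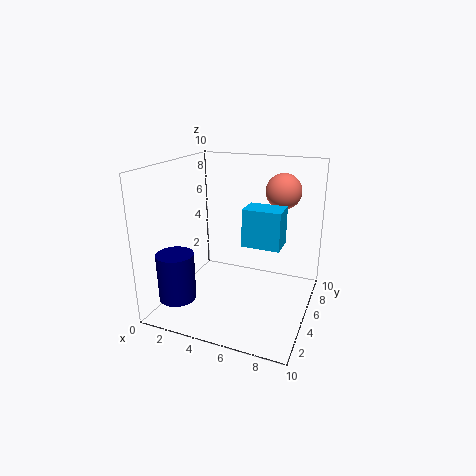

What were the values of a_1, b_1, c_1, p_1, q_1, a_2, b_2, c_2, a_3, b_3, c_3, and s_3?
a_1 = 5.75
b_1 = 3.75
c_1 = 5
p_1 = 2.5
q_1 = 1.75
a_2 = 7.5
b_2 = 7.25
c_2 = 8
a_3 = 1.75
b_3 = 2
c_3 = 1.25
s_3 = 1.25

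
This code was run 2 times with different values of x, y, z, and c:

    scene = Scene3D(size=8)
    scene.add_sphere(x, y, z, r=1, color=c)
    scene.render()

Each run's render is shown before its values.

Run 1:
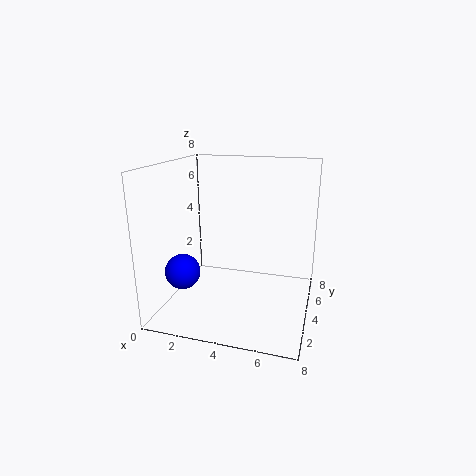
x = 1, y = 3, z = 2, c = 'blue'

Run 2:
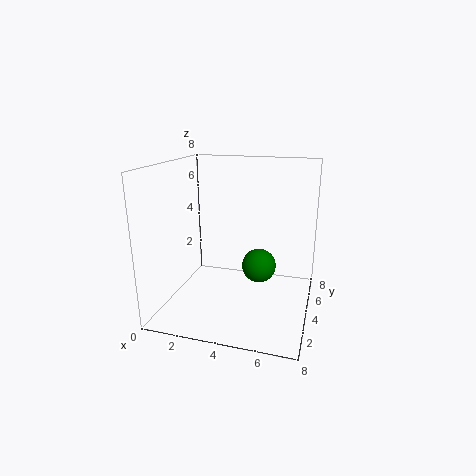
x = 5, y = 5, z = 2, c = 'green'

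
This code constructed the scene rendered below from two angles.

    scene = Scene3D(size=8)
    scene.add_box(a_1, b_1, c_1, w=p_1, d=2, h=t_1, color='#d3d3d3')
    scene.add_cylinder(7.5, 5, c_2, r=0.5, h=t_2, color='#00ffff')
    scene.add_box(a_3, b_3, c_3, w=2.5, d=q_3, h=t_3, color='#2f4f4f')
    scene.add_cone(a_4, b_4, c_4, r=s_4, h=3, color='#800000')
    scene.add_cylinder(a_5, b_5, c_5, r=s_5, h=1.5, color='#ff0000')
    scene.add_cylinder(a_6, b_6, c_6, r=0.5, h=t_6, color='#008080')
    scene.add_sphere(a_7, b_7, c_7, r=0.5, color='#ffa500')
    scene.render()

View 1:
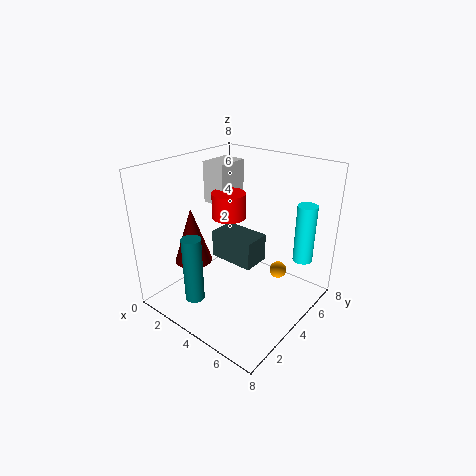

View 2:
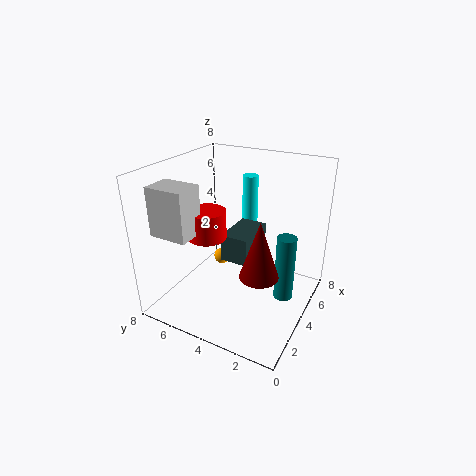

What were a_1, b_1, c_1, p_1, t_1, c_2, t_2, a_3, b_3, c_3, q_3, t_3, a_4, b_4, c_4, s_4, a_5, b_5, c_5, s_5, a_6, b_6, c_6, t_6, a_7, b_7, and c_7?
a_1 = 0.5
b_1 = 5
c_1 = 5
p_1 = 1.5
t_1 = 2.5
c_2 = 3.5
t_2 = 3
a_3 = 3
b_3 = 3
c_3 = 3
q_3 = 1.5
t_3 = 1.5
a_4 = 2.5
b_4 = 2
c_4 = 3
s_4 = 1
a_5 = 2.5
b_5 = 5
c_5 = 4.5
s_5 = 1
a_6 = 3.5
b_6 = 1
c_6 = 1.5
t_6 = 3.5
a_7 = 5.5
b_7 = 6
c_7 = 1.5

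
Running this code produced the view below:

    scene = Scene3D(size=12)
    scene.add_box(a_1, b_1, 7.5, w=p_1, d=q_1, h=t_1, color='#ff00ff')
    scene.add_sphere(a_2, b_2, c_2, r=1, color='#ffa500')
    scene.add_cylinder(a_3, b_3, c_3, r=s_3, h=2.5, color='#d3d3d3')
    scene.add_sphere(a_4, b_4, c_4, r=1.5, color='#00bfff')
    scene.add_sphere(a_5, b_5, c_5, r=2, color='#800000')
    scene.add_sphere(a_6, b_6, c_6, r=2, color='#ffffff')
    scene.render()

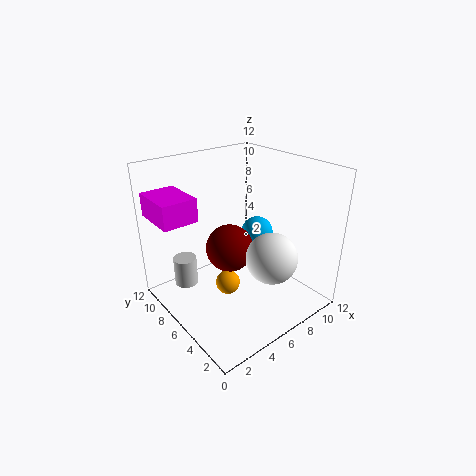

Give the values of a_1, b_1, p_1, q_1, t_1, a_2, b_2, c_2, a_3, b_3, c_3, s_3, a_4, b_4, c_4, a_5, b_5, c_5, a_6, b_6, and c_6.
a_1 = 0.5, b_1 = 8, p_1 = 3, q_1 = 4, t_1 = 2, a_2 = 4.5, b_2 = 5.5, c_2 = 2.5, a_3 = 2.5, b_3 = 9, c_3 = 1.5, s_3 = 1, a_4 = 10, b_4 = 8, c_4 = 4.5, a_5 = 5.5, b_5 = 6.5, c_5 = 5, a_6 = 6.5, b_6 = 2.5, c_6 = 5.5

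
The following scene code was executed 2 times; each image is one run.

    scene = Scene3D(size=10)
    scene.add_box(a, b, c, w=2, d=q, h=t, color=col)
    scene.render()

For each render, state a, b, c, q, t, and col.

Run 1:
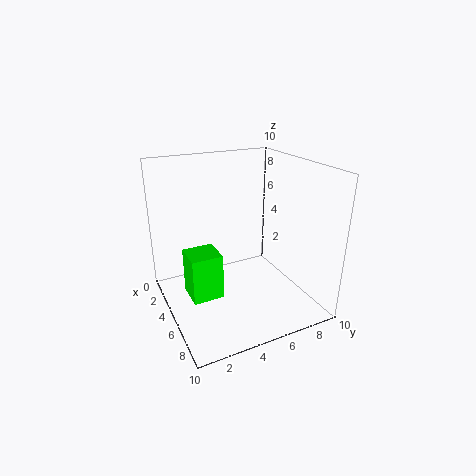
a = 5
b = 1
c = 2
q = 2
t = 3
col = 'lime'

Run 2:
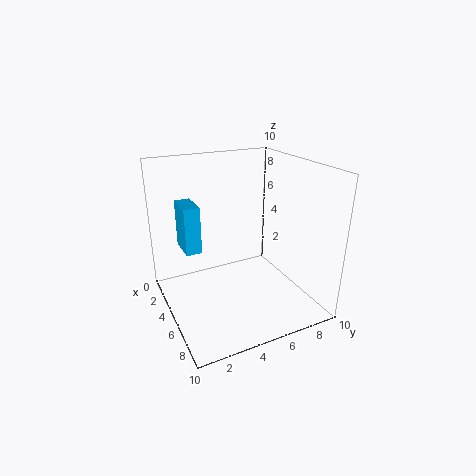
a = 4
b = 1
c = 5
q = 1
t = 3
col = 'deepskyblue'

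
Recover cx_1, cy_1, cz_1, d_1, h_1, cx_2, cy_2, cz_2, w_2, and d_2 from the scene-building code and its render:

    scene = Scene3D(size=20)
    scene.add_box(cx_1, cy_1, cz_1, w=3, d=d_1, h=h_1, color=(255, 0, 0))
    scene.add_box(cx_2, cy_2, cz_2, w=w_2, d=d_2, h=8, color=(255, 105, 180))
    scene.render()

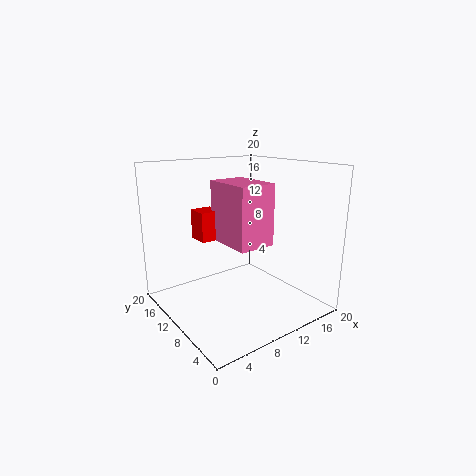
cx_1 = 5, cy_1 = 11, cz_1 = 10, d_1 = 3, h_1 = 4, cx_2 = 7, cy_2 = 5, cz_2 = 10, w_2 = 5, d_2 = 7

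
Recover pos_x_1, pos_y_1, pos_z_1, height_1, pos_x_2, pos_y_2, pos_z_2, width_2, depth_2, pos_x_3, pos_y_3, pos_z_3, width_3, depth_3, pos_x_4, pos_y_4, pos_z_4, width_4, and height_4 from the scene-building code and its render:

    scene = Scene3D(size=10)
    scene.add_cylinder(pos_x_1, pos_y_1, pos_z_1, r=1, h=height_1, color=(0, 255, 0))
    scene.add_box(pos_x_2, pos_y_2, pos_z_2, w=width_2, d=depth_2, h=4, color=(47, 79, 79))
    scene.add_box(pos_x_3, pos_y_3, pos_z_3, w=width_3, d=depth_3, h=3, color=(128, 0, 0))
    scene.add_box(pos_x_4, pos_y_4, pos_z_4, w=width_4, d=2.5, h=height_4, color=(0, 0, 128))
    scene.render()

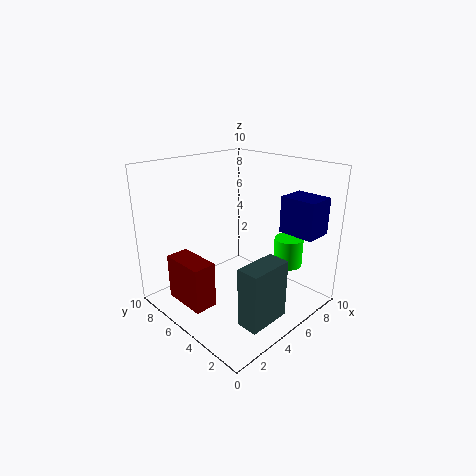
pos_x_1 = 7.5
pos_y_1 = 2.5
pos_z_1 = 3
height_1 = 2
pos_x_2 = 2.5
pos_y_2 = 1
pos_z_2 = 0.5
width_2 = 3
depth_2 = 1.5
pos_x_3 = 0.5
pos_y_3 = 4
pos_z_3 = 1.5
width_3 = 1.5
depth_3 = 3
pos_x_4 = 7
pos_y_4 = 0.5
pos_z_4 = 5.5
width_4 = 2
height_4 = 2.5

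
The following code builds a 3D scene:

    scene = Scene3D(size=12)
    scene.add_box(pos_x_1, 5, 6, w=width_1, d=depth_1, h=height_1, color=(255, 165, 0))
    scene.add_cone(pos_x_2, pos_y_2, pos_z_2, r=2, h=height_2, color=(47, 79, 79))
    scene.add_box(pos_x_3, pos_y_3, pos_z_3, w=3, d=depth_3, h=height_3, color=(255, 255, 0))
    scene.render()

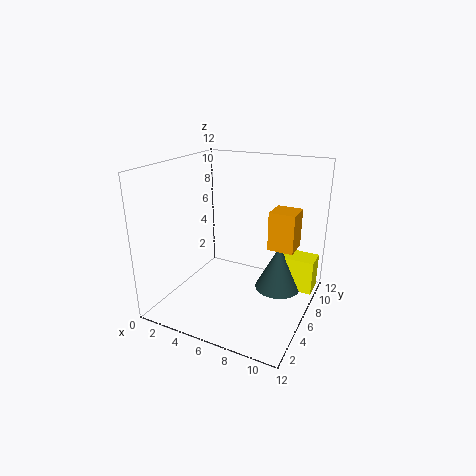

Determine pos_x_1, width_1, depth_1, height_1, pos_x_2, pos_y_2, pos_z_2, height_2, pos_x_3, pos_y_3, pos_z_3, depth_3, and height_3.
pos_x_1 = 9; width_1 = 2; depth_1 = 2; height_1 = 3; pos_x_2 = 9; pos_y_2 = 8; pos_z_2 = 1; height_2 = 4; pos_x_3 = 9; pos_y_3 = 8; pos_z_3 = 1; depth_3 = 2; height_3 = 3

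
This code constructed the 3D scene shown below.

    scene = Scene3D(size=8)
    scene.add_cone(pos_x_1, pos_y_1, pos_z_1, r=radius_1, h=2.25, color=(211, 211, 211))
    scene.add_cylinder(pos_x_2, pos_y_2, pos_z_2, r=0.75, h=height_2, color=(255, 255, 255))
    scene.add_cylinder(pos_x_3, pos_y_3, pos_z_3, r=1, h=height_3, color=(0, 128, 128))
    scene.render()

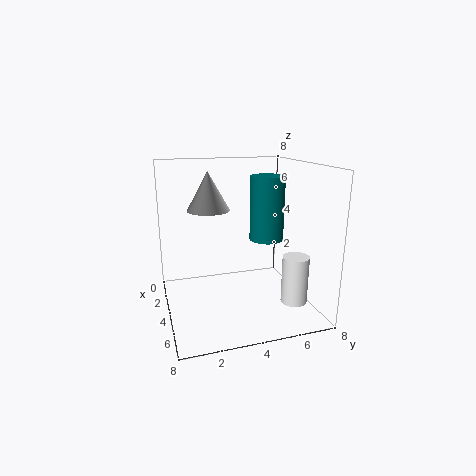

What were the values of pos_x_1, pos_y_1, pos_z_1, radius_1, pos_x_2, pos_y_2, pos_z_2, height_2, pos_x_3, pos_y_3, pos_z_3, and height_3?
pos_x_1 = 2.25, pos_y_1 = 2.75, pos_z_1 = 5.25, radius_1 = 1.25, pos_x_2 = 5.25, pos_y_2 = 7, pos_z_2 = 0.25, height_2 = 2.75, pos_x_3 = 3.25, pos_y_3 = 6, pos_z_3 = 3.5, height_3 = 3.75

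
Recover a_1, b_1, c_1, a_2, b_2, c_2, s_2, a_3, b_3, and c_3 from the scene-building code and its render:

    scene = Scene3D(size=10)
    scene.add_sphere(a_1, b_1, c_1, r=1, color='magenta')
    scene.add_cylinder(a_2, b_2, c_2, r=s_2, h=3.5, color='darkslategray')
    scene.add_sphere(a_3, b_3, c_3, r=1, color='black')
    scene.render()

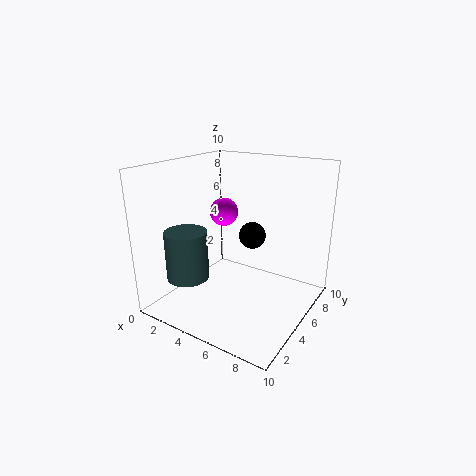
a_1 = 3.5; b_1 = 5.5; c_1 = 6.5; a_2 = 2; b_2 = 3; c_2 = 2; s_2 = 1.5; a_3 = 5; b_3 = 7; c_3 = 4.5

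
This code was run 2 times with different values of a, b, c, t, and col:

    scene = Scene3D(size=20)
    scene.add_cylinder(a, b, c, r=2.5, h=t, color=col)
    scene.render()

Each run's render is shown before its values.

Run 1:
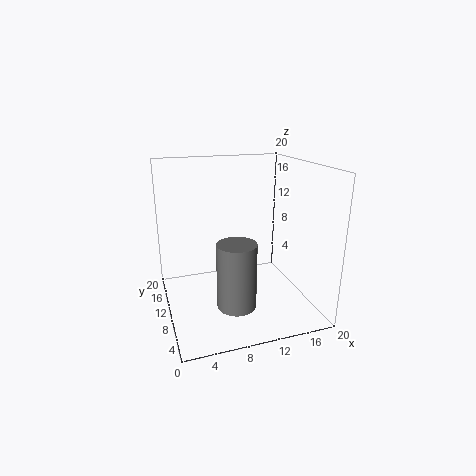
a = 8
b = 4.5
c = 3
t = 8.5
col = 'gray'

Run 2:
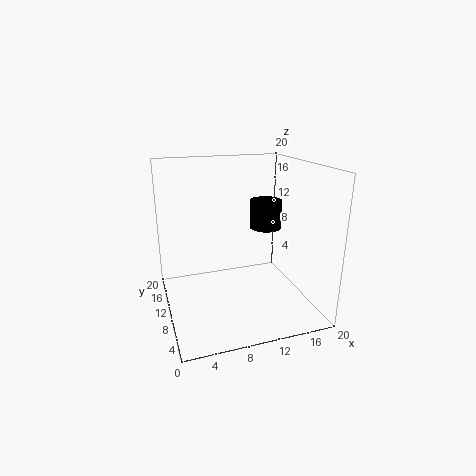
a = 16.5
b = 15.5
c = 9
t = 4.5
col = 'black'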